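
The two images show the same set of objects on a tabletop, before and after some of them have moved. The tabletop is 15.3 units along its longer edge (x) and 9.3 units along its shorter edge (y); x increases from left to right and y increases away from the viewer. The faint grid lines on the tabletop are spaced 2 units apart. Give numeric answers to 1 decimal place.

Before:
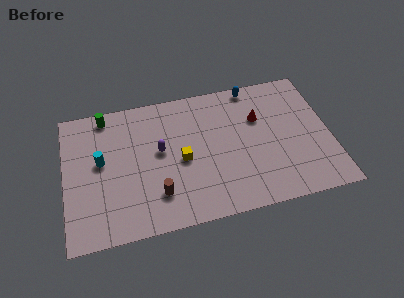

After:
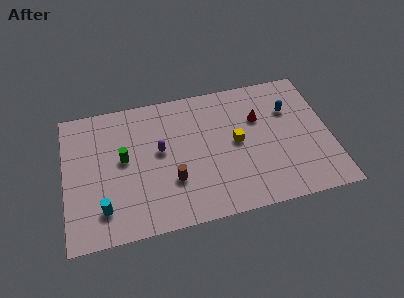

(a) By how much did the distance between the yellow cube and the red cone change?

-3.0

Before: roughly 5.0 units apart; after: 2.0. That's 3.0 units closer together.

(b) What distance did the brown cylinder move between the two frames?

1.1

The brown cylinder moved from about (5.2, 2.3) to (6.1, 3.0), a distance of √(0.9² + 0.7²) ≈ 1.1.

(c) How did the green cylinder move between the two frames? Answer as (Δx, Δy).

(0.9, -3.2)

The green cylinder started near (2.5, 8.3) and ended near (3.4, 5.1).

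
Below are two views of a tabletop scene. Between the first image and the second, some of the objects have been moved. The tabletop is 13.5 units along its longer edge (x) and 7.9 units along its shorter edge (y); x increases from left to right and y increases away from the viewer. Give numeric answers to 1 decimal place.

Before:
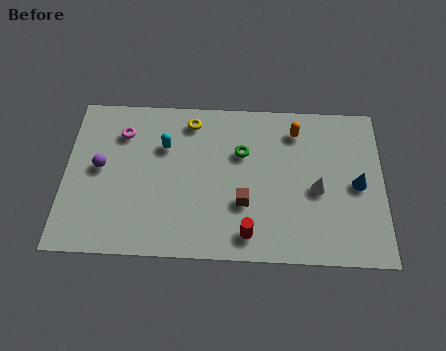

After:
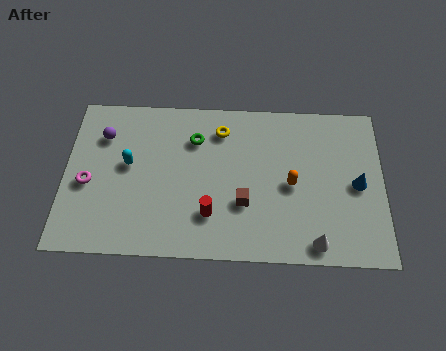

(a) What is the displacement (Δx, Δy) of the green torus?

(-2.0, 0.6)

The green torus was at about (7.5, 5.2) and moved to about (5.5, 5.8).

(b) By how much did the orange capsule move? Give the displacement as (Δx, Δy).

(-0.2, -2.7)

From the two frames, the orange capsule sits at roughly (9.8, 6.4) before and (9.6, 3.7) after.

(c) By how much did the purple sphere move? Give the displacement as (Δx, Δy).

(0.1, 1.6)

From the two frames, the purple sphere sits at roughly (1.5, 4.2) before and (1.6, 5.8) after.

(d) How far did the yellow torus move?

1.4

From (5.3, 6.7) to (6.6, 6.3), the yellow torus covered √(1.3² + 0.4²) ≈ 1.4 units.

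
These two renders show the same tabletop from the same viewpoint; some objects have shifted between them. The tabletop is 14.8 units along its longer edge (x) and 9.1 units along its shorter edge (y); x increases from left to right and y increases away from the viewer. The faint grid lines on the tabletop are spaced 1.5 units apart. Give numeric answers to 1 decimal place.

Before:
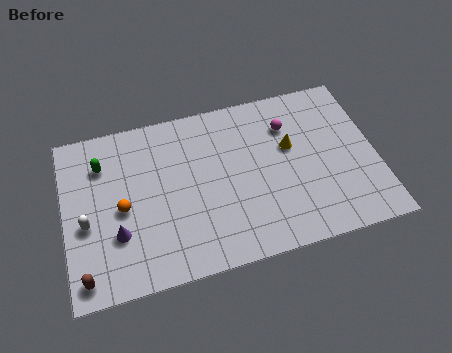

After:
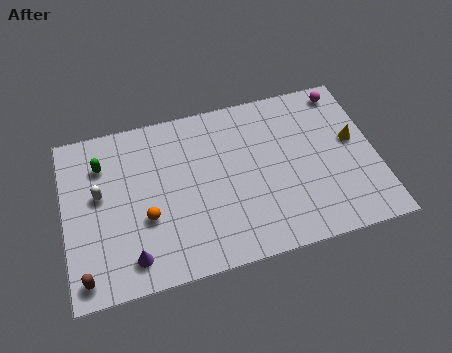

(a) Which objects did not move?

the brown capsule and the green capsule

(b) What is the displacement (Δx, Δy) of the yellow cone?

(3.0, -0.4)

The yellow cone started near (10.8, 5.5) and ended near (13.8, 5.1).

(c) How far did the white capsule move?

1.6

From (1.0, 3.8) to (1.7, 5.2), the white capsule covered √(0.7² + 1.4²) ≈ 1.6 units.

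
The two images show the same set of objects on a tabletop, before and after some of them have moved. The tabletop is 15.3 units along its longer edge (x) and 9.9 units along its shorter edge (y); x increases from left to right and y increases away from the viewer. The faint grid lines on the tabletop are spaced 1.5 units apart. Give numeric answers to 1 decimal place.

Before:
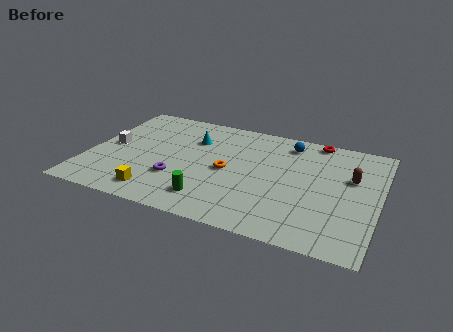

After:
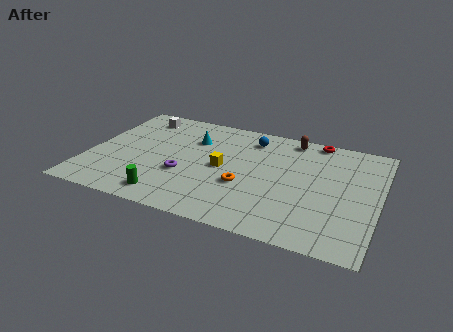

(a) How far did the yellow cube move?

4.6

The yellow cube was near (4.0, 1.5) before and (7.1, 4.9) after, so it travelled √(3.1² + 3.4²) ≈ 4.6 units.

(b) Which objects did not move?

the cyan cone and the red torus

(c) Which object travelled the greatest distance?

the yellow cube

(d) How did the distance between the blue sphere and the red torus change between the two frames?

+1.9

Before: roughly 1.6 units apart; after: 3.5. That's 1.9 units further apart.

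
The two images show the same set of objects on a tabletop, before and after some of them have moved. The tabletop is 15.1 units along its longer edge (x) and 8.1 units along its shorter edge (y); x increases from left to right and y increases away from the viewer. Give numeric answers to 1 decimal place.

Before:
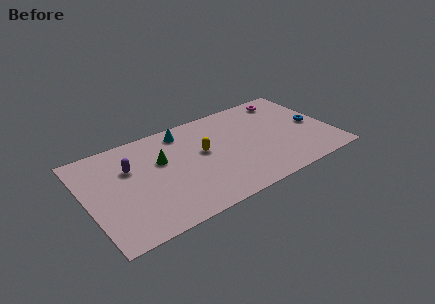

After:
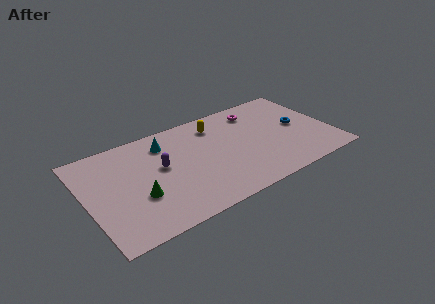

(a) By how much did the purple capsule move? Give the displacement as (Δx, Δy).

(1.8, -0.8)

The purple capsule was at about (2.8, 5.4) and moved to about (4.6, 4.6).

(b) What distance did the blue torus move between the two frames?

0.9

The blue torus moved from about (14.1, 3.9) to (13.2, 4.2), a distance of √(0.9² + 0.3²) ≈ 0.9.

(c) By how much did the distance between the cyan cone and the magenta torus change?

-0.8

The distance was about 6.6 in the first image and 5.8 in the second, so they moved 0.8 units closer together.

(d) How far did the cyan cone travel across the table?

1.3

The cyan cone moved from about (6.3, 6.9) to (5.1, 6.4), a distance of √(1.2² + 0.5²) ≈ 1.3.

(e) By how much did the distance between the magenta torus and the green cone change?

+0.3

The distance was about 8.4 in the first image and 8.7 in the second, so they moved 0.3 units further apart.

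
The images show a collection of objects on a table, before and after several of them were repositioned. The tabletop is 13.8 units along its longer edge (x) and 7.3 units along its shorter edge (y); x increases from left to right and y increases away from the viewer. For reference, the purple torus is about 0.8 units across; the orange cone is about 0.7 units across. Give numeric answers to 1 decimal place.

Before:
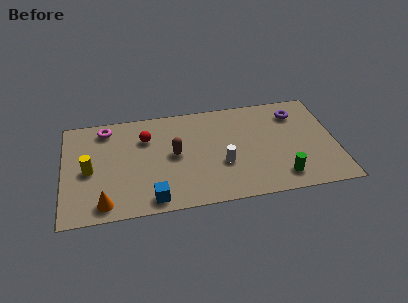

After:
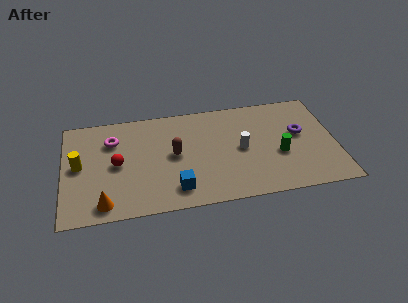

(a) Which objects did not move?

the brown capsule and the orange cone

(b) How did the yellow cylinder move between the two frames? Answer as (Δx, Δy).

(-0.5, 0.4)

From the two frames, the yellow cylinder sits at roughly (1.3, 3.4) before and (0.8, 3.8) after.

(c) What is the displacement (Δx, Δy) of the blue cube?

(1.2, 0.5)

From the two frames, the blue cube sits at roughly (4.4, 0.9) before and (5.6, 1.4) after.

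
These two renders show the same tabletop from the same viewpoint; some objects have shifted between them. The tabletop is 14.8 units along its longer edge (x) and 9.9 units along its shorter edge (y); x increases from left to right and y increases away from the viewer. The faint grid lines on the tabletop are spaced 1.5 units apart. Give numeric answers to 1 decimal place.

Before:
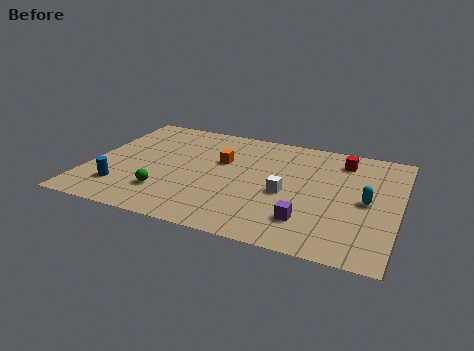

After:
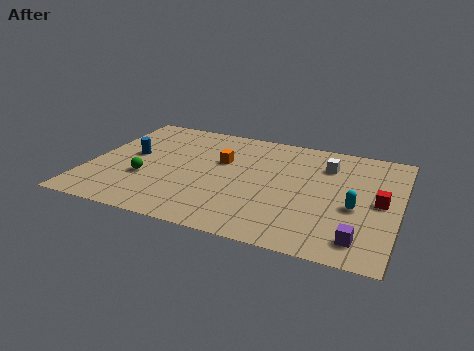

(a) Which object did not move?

the orange cube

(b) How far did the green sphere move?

1.5

The green sphere moved from about (3.9, 2.5) to (2.8, 3.5), a distance of √(1.1² + 1.0²) ≈ 1.5.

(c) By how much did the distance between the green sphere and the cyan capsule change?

+0.3

Before: roughly 9.7 units apart; after: 10.0. That's 0.3 units further apart.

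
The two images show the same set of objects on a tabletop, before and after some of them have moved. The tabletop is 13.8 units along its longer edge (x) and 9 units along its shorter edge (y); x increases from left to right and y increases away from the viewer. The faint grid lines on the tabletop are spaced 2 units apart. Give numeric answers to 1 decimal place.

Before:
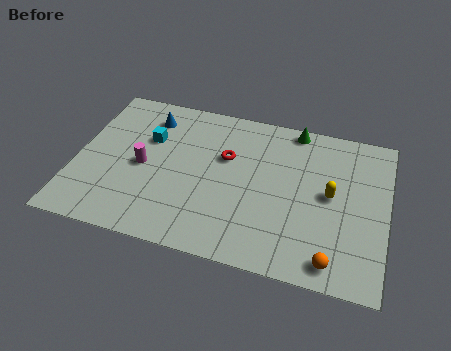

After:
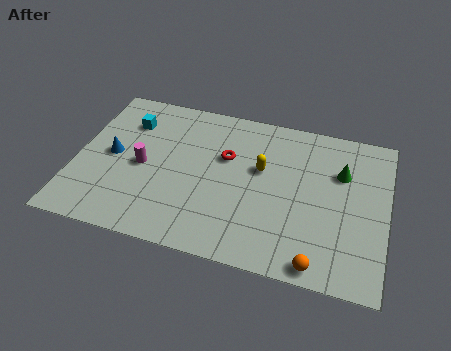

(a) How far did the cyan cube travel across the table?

1.3

The cyan cube was near (3.1, 5.9) before and (2.1, 6.7) after, so it travelled √(1.0² + 0.8²) ≈ 1.3 units.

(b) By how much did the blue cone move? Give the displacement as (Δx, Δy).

(-1.4, -2.7)

The blue cone started near (3.0, 7.2) and ended near (1.6, 4.5).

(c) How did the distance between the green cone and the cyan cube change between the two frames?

+2.8

Before: roughly 6.8 units apart; after: 9.6. That's 2.8 units further apart.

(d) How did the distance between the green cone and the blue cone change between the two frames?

+3.6

Before: roughly 6.6 units apart; after: 10.2. That's 3.6 units further apart.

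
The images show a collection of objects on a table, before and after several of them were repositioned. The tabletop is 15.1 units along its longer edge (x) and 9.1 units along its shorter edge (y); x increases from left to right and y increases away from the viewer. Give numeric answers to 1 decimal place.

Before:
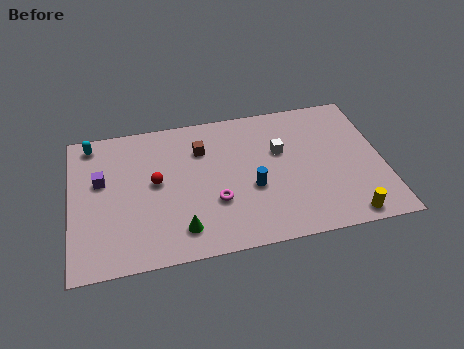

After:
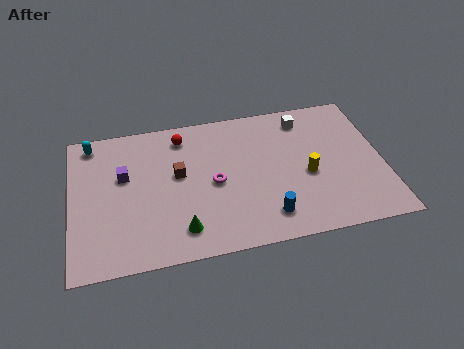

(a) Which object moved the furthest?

the yellow cylinder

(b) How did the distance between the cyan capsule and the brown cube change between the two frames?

-0.5

The distance was about 5.5 in the first image and 5.0 in the second, so they moved 0.5 units closer together.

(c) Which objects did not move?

the green cone and the cyan capsule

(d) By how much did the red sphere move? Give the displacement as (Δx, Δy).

(1.4, 2.7)

From the two frames, the red sphere sits at roughly (4.1, 4.9) before and (5.5, 7.6) after.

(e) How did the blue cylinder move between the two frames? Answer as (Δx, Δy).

(0.6, -1.9)

From the two frames, the blue cylinder sits at roughly (8.7, 3.6) before and (9.3, 1.7) after.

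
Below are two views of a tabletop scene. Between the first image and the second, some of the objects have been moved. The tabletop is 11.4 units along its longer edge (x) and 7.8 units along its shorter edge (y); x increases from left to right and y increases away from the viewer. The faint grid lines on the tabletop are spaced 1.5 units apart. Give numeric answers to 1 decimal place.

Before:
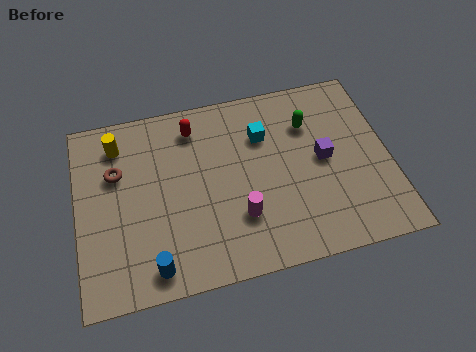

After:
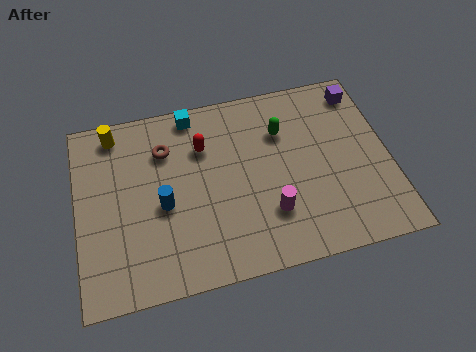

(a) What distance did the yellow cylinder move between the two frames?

0.5

The yellow cylinder was near (1.6, 6.3) before and (1.5, 6.8) after, so it travelled √(0.1² + 0.5²) ≈ 0.5 units.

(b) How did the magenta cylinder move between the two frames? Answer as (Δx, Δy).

(1.1, -0.1)

From the two frames, the magenta cylinder sits at roughly (5.8, 2.3) before and (6.9, 2.2) after.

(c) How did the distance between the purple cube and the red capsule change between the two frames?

+0.8

The distance was about 5.2 in the first image and 6.0 in the second, so they moved 0.8 units further apart.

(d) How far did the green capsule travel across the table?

1.0

From (8.6, 5.6) to (7.6, 5.5), the green capsule covered √(1.0² + 0.1²) ≈ 1.0 units.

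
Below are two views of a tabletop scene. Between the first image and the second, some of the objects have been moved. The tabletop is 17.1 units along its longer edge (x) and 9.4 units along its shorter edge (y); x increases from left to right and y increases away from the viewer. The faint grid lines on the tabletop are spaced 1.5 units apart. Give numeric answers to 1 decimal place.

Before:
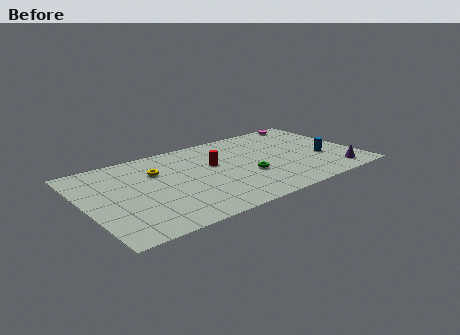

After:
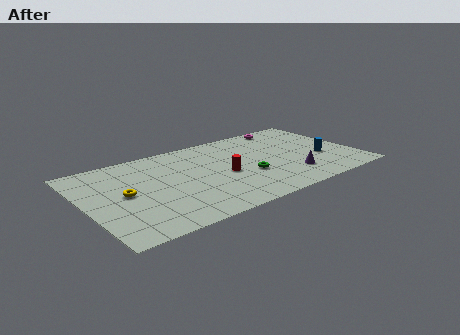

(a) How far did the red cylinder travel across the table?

1.6

The red cylinder was near (8.2, 5.7) before and (8.6, 4.2) after, so it travelled √(0.4² + 1.5²) ≈ 1.6 units.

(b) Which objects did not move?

the green torus and the blue cylinder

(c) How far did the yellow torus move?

2.9

From (4.7, 6.5) to (2.4, 4.8), the yellow torus covered √(2.3² + 1.7²) ≈ 2.9 units.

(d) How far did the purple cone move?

2.8

The purple cone was near (15.3, 1.4) before and (12.6, 2.3) after, so it travelled √(2.7² + 0.9²) ≈ 2.8 units.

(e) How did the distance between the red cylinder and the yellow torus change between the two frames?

+2.6

The distance was about 3.6 in the first image and 6.2 in the second, so they moved 2.6 units further apart.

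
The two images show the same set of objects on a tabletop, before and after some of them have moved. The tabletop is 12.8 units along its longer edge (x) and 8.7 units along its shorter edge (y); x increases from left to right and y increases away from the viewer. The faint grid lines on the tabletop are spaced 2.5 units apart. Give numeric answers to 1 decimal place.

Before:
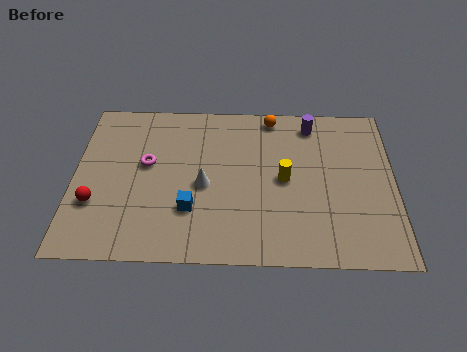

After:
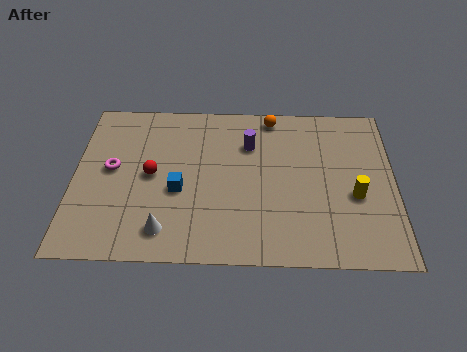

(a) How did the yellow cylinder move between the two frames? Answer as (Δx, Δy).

(2.8, -0.8)

The yellow cylinder was at about (8.4, 4.3) and moved to about (11.2, 3.5).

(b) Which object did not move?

the orange sphere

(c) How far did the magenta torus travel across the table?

1.4

From (2.9, 5.0) to (1.5, 4.7), the magenta torus covered √(1.4² + 0.3²) ≈ 1.4 units.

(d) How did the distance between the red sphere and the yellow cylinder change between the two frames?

+0.5

Before: roughly 7.6 units apart; after: 8.1. That's 0.5 units further apart.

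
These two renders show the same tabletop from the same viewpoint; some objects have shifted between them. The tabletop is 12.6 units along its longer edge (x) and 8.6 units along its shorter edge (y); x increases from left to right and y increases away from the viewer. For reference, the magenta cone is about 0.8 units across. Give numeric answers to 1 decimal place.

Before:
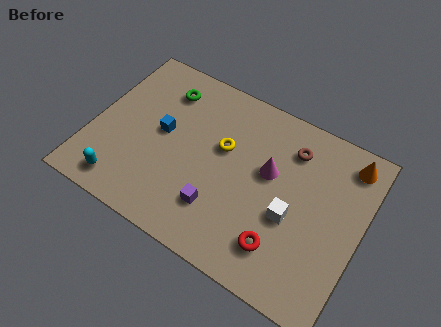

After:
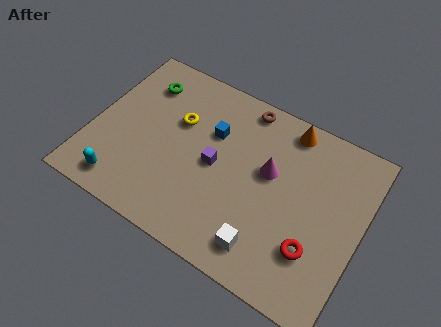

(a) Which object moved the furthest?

the orange cone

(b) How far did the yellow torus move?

2.2

The yellow torus was near (6.0, 5.2) before and (3.8, 5.5) after, so it travelled √(2.2² + 0.3²) ≈ 2.2 units.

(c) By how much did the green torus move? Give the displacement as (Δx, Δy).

(-1.0, -0.1)

The green torus started near (2.9, 6.8) and ended near (1.9, 6.7).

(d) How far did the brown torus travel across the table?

2.6

From (9.0, 6.7) to (6.6, 7.7), the brown torus covered √(2.4² + 1.0²) ≈ 2.6 units.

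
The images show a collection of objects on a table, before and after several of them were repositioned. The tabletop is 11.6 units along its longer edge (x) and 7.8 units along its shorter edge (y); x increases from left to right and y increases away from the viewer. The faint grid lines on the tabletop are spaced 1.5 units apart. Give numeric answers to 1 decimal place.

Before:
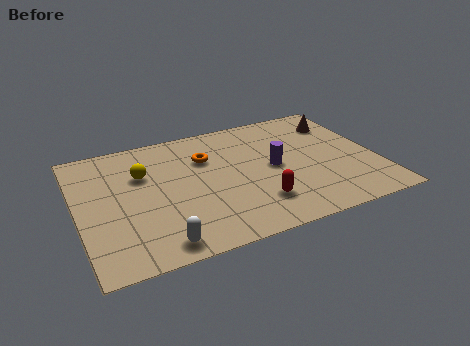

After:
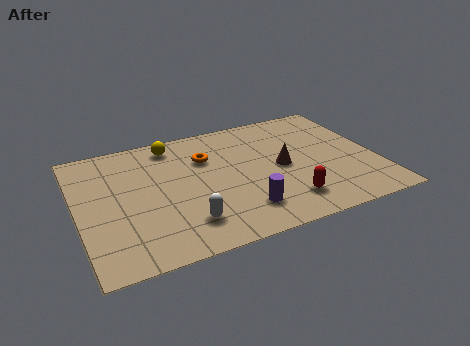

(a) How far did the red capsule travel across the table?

1.1

The red capsule moved from about (6.7, 1.9) to (7.8, 1.6), a distance of √(1.1² + 0.3²) ≈ 1.1.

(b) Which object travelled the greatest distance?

the brown cone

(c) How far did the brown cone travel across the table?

3.4

The brown cone moved from about (10.5, 6.0) to (7.9, 3.8), a distance of √(2.6² + 2.2²) ≈ 3.4.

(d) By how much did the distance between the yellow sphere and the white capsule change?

+0.7

They were about 4.3 units apart before and 5.0 after — 0.7 units further apart.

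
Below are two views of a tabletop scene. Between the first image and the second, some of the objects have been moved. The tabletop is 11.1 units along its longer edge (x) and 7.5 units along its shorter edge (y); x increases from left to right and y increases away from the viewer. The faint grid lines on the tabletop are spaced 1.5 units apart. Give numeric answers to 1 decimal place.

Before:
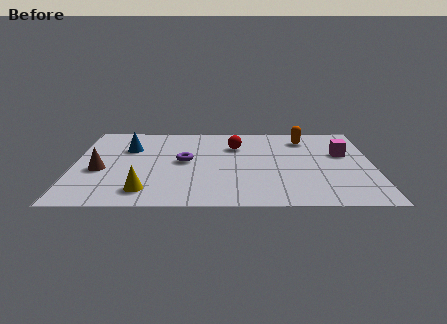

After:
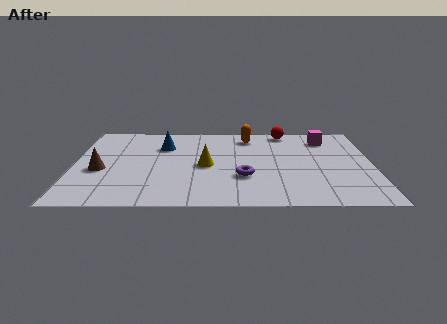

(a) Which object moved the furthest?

the yellow cone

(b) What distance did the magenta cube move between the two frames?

1.5

From (10.0, 4.6) to (9.4, 6.0), the magenta cube covered √(0.6² + 1.4²) ≈ 1.5 units.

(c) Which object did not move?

the brown cone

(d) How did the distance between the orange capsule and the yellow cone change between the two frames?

-4.4

The distance was about 7.5 in the first image and 3.1 in the second, so they moved 4.4 units closer together.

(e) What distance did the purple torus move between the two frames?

2.6

The purple torus moved from about (4.1, 3.9) to (6.3, 2.5), a distance of √(2.2² + 1.4²) ≈ 2.6.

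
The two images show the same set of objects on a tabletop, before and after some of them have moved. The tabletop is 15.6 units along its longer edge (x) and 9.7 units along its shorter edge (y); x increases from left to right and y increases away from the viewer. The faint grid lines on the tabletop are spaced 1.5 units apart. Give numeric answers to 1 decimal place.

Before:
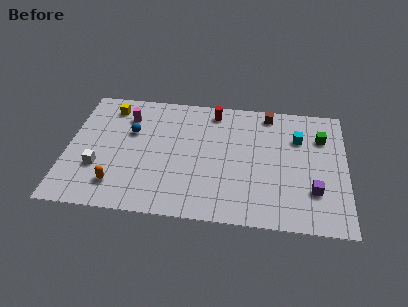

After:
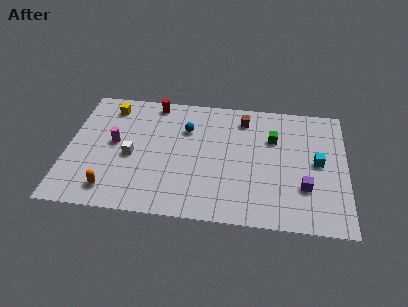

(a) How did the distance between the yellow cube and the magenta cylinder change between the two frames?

+1.7

Before: roughly 1.2 units apart; after: 2.9. That's 1.7 units further apart.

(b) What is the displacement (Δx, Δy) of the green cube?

(-2.7, -0.4)

The green cube was at about (14.2, 7.0) and moved to about (11.5, 6.6).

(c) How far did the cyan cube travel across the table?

2.1

The cyan cube moved from about (12.9, 6.8) to (14.0, 5.0), a distance of √(1.1² + 1.8²) ≈ 2.1.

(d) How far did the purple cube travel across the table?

0.5

The purple cube was near (13.8, 2.8) before and (13.3, 3.0) after, so it travelled √(0.5² + 0.2²) ≈ 0.5 units.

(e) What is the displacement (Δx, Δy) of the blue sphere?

(3.1, 0.6)

The blue sphere started near (3.5, 6.2) and ended near (6.6, 6.8).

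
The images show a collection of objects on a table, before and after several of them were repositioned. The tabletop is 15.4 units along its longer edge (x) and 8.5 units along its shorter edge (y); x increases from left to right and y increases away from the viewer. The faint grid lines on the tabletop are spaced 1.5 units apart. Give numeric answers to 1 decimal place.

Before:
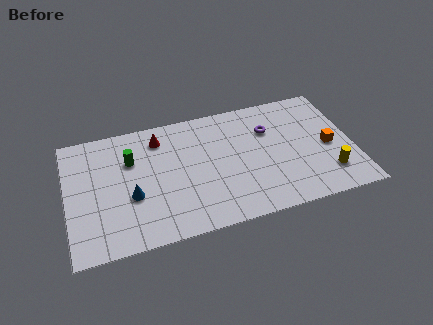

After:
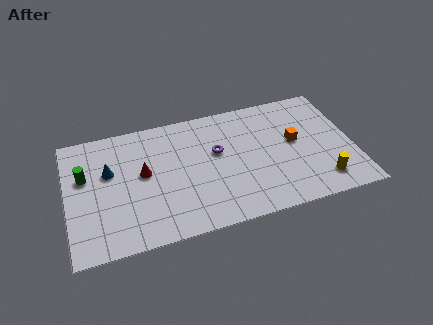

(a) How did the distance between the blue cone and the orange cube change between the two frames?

-0.7

They were about 10.7 units apart before and 10.0 after — 0.7 units closer together.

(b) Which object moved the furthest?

the purple torus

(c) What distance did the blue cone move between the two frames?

2.3

From (3.4, 3.3) to (2.3, 5.3), the blue cone covered √(1.1² + 2.0²) ≈ 2.3 units.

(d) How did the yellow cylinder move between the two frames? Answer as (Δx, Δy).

(-0.4, -0.4)

The yellow cylinder was at about (13.9, 2.0) and moved to about (13.5, 1.6).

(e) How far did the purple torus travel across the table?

3.0

The purple torus was near (11.0, 5.9) before and (8.1, 5.1) after, so it travelled √(2.9² + 0.8²) ≈ 3.0 units.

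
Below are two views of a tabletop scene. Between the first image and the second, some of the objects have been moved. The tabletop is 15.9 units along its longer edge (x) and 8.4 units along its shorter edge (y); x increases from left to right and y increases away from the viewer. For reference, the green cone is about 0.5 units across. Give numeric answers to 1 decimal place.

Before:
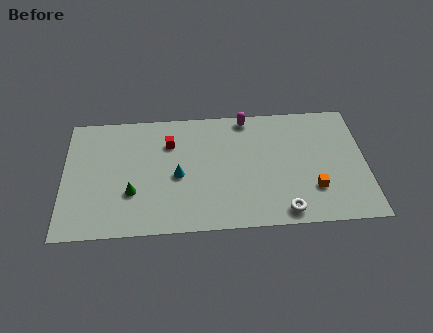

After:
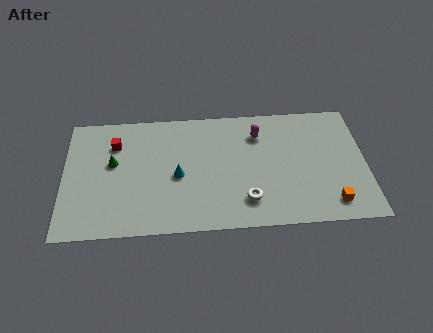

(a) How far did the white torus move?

2.1

The white torus was near (11.5, 1.0) before and (9.6, 1.9) after, so it travelled √(1.9² + 0.9²) ≈ 2.1 units.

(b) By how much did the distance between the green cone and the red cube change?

-2.6

They were about 3.9 units apart before and 1.3 after — 2.6 units closer together.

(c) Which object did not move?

the cyan cone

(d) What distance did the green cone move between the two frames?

2.3

The green cone moved from about (3.6, 2.8) to (2.6, 4.9), a distance of √(1.0² + 2.1²) ≈ 2.3.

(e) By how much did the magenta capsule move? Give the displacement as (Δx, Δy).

(0.6, -1.2)

The magenta capsule started near (9.7, 7.6) and ended near (10.3, 6.4).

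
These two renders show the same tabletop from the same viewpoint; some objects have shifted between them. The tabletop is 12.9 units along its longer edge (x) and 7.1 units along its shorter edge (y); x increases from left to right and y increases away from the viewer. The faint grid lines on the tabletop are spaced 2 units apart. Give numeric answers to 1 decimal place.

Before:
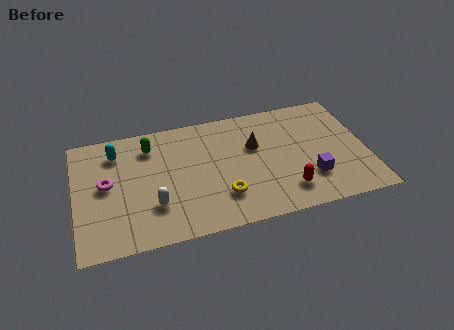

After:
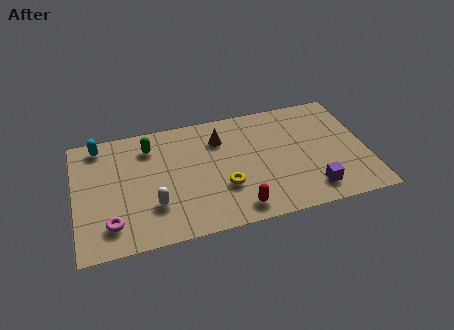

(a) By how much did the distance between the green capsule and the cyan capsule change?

+0.8

The distance was about 1.5 in the first image and 2.3 in the second, so they moved 0.8 units further apart.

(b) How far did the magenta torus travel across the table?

2.3

The magenta torus moved from about (1.4, 3.8) to (1.5, 1.5), a distance of √(0.1² + 2.3²) ≈ 2.3.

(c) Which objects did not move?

the green capsule and the white capsule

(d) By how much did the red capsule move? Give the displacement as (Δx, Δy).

(-2.2, -0.5)

The red capsule was at about (9.2, 1.5) and moved to about (7.0, 1.0).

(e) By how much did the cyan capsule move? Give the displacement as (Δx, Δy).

(-0.7, 0.6)

The cyan capsule was at about (1.9, 5.6) and moved to about (1.2, 6.2).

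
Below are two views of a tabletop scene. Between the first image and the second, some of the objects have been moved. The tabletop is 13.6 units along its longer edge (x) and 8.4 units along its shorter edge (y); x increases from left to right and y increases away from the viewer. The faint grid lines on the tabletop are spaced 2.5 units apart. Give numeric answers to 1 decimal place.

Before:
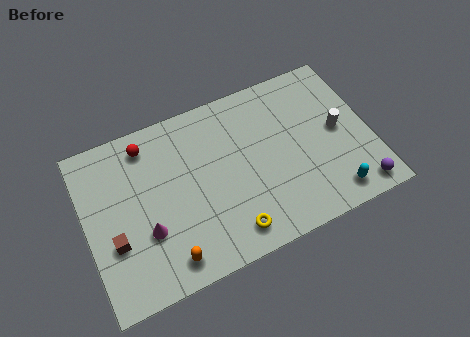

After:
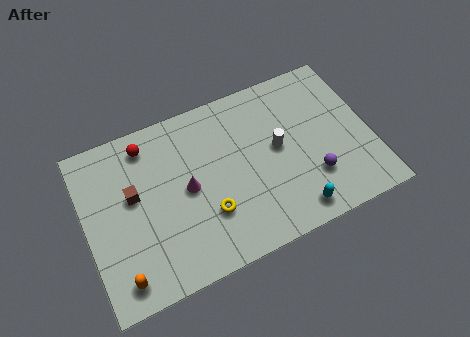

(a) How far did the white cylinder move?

2.9

The white cylinder was near (12.1, 4.3) before and (9.2, 4.5) after, so it travelled √(2.9² + 0.2²) ≈ 2.9 units.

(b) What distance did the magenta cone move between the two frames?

2.5

The magenta cone moved from about (2.7, 2.9) to (4.8, 4.2), a distance of √(2.1² + 1.3²) ≈ 2.5.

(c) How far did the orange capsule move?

2.2

The orange capsule was near (3.5, 1.2) before and (1.3, 1.2) after, so it travelled √(2.2² + 0.0²) ≈ 2.2 units.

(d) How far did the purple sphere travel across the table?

2.4

From (12.6, 1.0) to (10.6, 2.4), the purple sphere covered √(2.0² + 1.4²) ≈ 2.4 units.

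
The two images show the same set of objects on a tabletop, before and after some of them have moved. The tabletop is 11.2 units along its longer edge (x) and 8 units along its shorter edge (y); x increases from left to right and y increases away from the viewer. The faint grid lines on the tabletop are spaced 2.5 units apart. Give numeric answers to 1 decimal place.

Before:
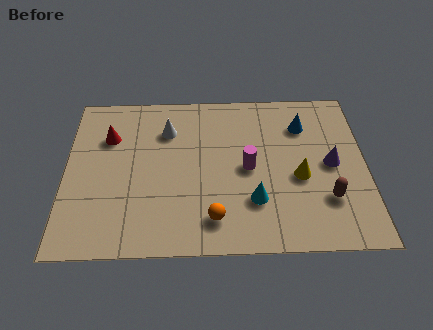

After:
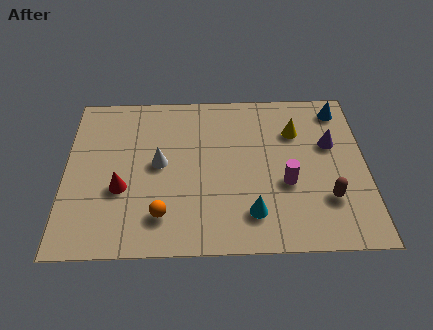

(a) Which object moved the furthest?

the red cone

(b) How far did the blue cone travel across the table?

1.6

From (8.9, 6.0) to (10.3, 6.8), the blue cone covered √(1.4² + 0.8²) ≈ 1.6 units.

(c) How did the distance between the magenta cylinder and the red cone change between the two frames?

+0.6

They were about 5.5 units apart before and 6.1 after — 0.6 units further apart.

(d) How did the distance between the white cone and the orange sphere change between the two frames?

-2.2

The distance was about 4.7 in the first image and 2.5 in the second, so they moved 2.2 units closer together.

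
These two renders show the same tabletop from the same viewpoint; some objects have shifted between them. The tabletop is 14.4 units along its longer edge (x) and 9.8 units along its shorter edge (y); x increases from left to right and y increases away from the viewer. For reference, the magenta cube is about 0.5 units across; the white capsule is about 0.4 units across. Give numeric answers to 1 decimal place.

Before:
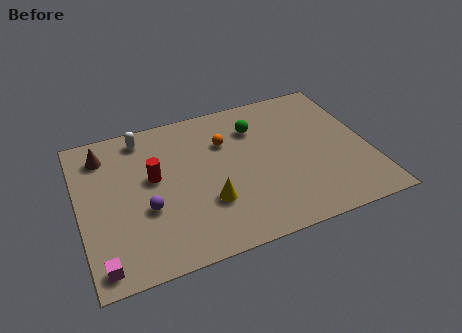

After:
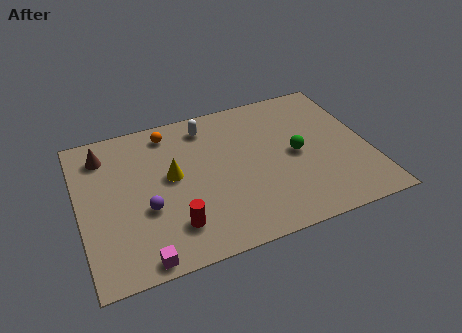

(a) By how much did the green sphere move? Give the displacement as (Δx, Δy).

(1.8, -2.5)

The green sphere was at about (9.0, 7.3) and moved to about (10.8, 4.8).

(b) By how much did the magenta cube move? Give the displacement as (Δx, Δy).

(1.9, -0.3)

The magenta cube started near (0.8, 1.1) and ended near (2.7, 0.8).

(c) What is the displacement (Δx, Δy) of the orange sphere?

(-2.7, 1.6)

The orange sphere was at about (7.4, 6.8) and moved to about (4.7, 8.4).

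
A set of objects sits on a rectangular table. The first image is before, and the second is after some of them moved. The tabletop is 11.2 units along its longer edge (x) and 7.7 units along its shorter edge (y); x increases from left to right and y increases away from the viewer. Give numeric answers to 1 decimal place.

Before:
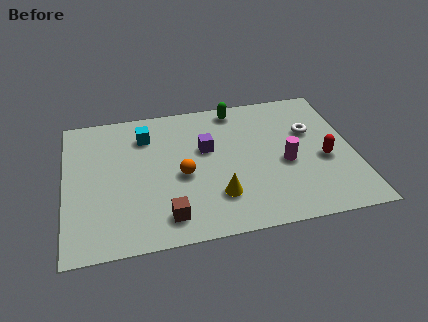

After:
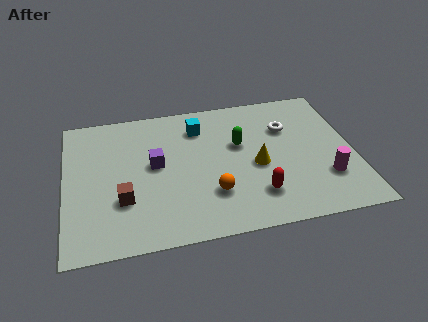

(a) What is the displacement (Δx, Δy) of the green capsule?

(0.0, -2.1)

The green capsule was at about (6.8, 6.8) and moved to about (6.8, 4.7).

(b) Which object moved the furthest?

the red capsule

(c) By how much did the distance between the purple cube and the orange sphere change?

+1.3

They were about 1.6 units apart before and 2.9 after — 1.3 units further apart.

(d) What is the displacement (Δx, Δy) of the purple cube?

(-2.0, -0.5)

The purple cube was at about (5.5, 4.7) and moved to about (3.5, 4.2).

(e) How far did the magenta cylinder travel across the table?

1.9

The magenta cylinder moved from about (8.5, 3.3) to (10.0, 2.2), a distance of √(1.5² + 1.1²) ≈ 1.9.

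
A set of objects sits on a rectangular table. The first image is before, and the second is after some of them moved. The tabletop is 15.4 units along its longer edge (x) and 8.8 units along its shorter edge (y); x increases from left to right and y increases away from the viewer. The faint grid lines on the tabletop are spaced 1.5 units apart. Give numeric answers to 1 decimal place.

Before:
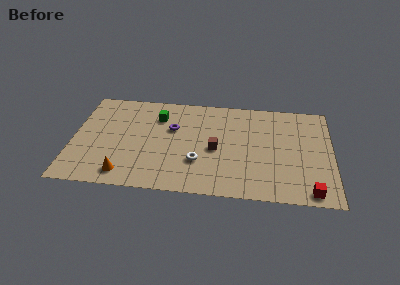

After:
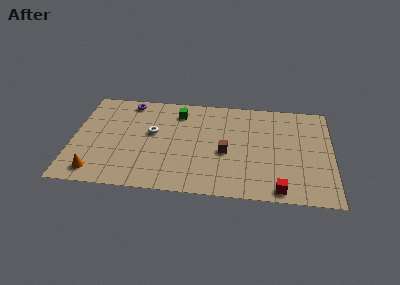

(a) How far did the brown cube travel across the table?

0.6

From (8.5, 4.0) to (9.1, 3.8), the brown cube covered √(0.6² + 0.2²) ≈ 0.6 units.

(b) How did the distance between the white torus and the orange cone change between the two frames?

+0.4

They were about 4.6 units apart before and 5.0 after — 0.4 units further apart.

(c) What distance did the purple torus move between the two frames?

3.5

The purple torus moved from about (5.9, 5.6) to (3.2, 7.8), a distance of √(2.7² + 2.2²) ≈ 3.5.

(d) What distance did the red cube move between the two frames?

1.8

From (14.1, 0.9) to (12.3, 0.9), the red cube covered √(1.8² + 0.0²) ≈ 1.8 units.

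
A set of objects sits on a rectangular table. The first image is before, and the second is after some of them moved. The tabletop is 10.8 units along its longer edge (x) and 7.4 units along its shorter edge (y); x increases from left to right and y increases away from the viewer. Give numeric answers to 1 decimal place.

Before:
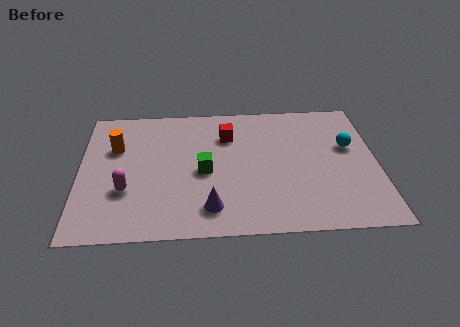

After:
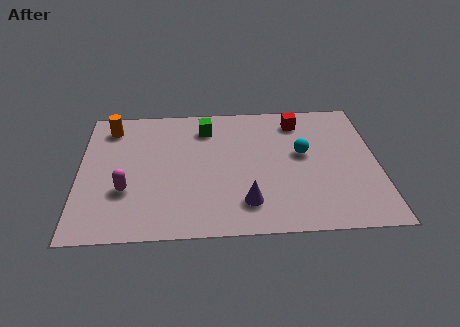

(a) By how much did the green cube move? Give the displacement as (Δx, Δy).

(0.1, 2.5)

The green cube was at about (4.5, 3.4) and moved to about (4.6, 5.9).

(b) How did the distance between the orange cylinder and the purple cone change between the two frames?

+1.8

They were about 4.9 units apart before and 6.7 after — 1.8 units further apart.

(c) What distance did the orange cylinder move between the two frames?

1.2

The orange cylinder was near (1.3, 4.9) before and (1.1, 6.1) after, so it travelled √(0.2² + 1.2²) ≈ 1.2 units.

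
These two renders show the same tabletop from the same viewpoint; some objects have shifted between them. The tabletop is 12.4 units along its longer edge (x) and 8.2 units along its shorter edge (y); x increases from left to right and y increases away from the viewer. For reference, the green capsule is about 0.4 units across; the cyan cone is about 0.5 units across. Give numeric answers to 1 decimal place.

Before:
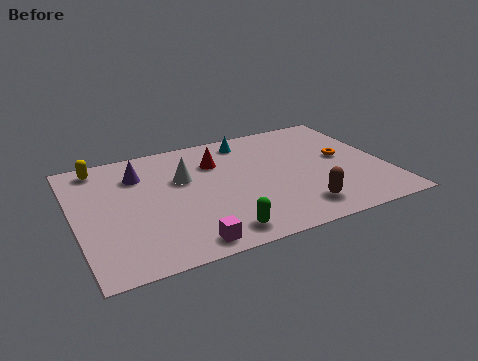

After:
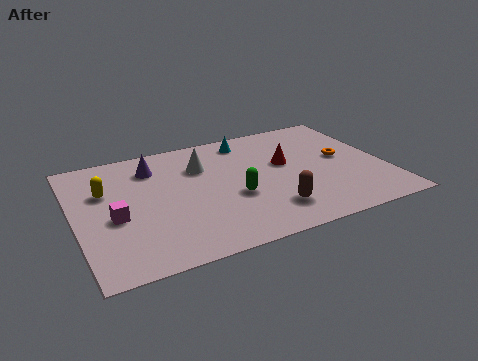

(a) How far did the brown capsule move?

1.1

The brown capsule moved from about (8.6, 1.5) to (7.5, 1.8), a distance of √(1.1² + 0.3²) ≈ 1.1.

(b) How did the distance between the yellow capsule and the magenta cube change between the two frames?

-5.0

They were about 6.9 units apart before and 1.9 after — 5.0 units closer together.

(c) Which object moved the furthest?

the magenta cube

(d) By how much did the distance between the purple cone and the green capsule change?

-1.3

They were about 5.6 units apart before and 4.3 after — 1.3 units closer together.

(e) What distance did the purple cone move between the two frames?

0.7

The purple cone was near (2.7, 6.1) before and (3.3, 6.4) after, so it travelled √(0.6² + 0.3²) ≈ 0.7 units.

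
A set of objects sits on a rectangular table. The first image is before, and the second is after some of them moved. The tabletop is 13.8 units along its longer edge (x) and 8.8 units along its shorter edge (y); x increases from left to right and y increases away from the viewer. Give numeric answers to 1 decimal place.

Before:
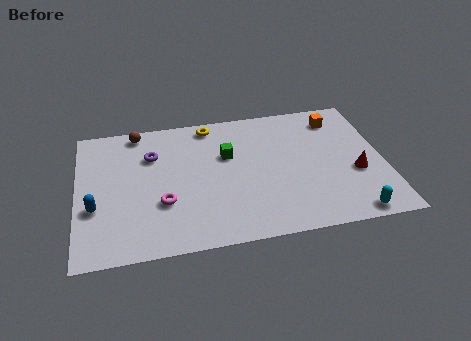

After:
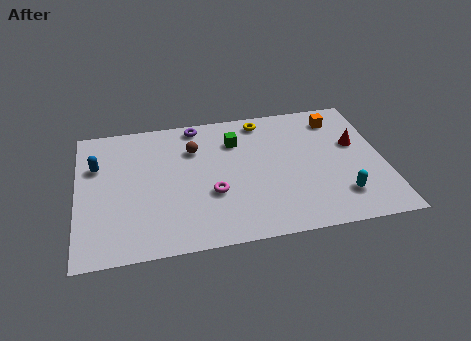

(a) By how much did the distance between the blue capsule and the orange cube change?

-0.7

Before: roughly 11.8 units apart; after: 11.1. That's 0.7 units closer together.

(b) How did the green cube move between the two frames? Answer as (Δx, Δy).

(0.4, 0.9)

From the two frames, the green cube sits at roughly (6.8, 5.6) before and (7.2, 6.5) after.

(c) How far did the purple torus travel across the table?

2.7

The purple torus was near (3.4, 6.2) before and (5.5, 7.9) after, so it travelled √(2.1² + 1.7²) ≈ 2.7 units.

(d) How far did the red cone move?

1.9

The red cone was near (12.5, 3.4) before and (12.6, 5.3) after, so it travelled √(0.1² + 1.9²) ≈ 1.9 units.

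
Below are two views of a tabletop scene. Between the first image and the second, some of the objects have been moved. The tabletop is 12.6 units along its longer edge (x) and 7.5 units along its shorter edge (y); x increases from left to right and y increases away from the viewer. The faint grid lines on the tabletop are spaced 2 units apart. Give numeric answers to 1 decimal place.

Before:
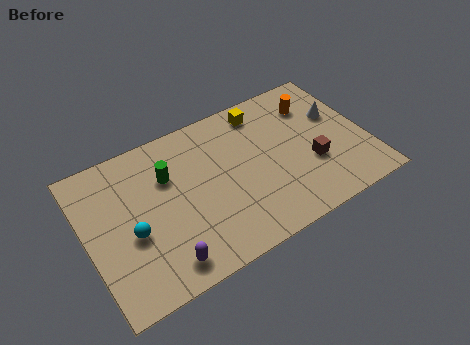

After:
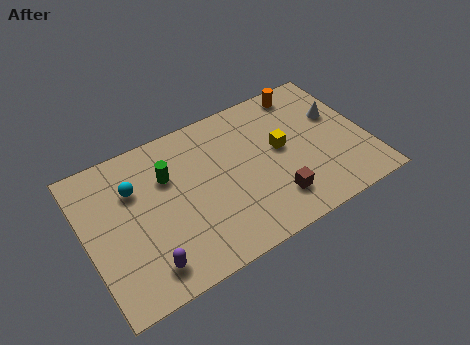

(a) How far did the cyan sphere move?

2.1

The cyan sphere moved from about (1.9, 3.1) to (2.3, 5.2), a distance of √(0.4² + 2.1²) ≈ 2.1.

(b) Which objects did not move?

the green cylinder and the white cone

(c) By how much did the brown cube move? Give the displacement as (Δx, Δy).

(-1.9, -1.0)

From the two frames, the brown cube sits at roughly (10.0, 2.7) before and (8.1, 1.7) after.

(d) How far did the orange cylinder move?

0.9

The orange cylinder moved from about (10.6, 5.7) to (10.3, 6.6), a distance of √(0.3² + 0.9²) ≈ 0.9.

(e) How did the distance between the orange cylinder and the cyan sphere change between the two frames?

-1.0

The distance was about 9.1 in the first image and 8.1 in the second, so they moved 1.0 units closer together.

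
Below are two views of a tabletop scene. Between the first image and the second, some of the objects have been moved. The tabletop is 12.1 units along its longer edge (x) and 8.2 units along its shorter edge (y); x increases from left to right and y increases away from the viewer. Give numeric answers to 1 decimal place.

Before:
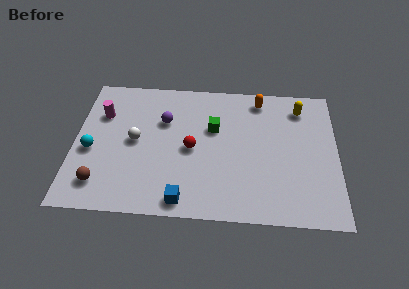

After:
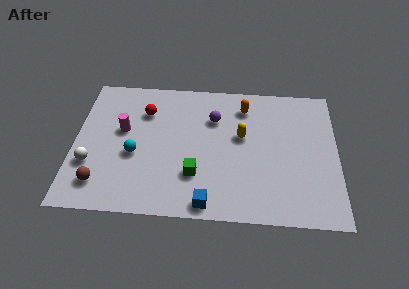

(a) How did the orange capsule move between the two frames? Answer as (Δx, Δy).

(-0.7, -0.5)

The orange capsule started near (8.5, 7.1) and ended near (7.8, 6.6).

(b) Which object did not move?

the brown sphere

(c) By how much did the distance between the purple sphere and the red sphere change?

+1.1

Before: roughly 2.1 units apart; after: 3.2. That's 1.1 units further apart.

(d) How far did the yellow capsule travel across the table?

3.3

From (10.4, 6.7) to (7.7, 4.8), the yellow capsule covered √(2.7² + 1.9²) ≈ 3.3 units.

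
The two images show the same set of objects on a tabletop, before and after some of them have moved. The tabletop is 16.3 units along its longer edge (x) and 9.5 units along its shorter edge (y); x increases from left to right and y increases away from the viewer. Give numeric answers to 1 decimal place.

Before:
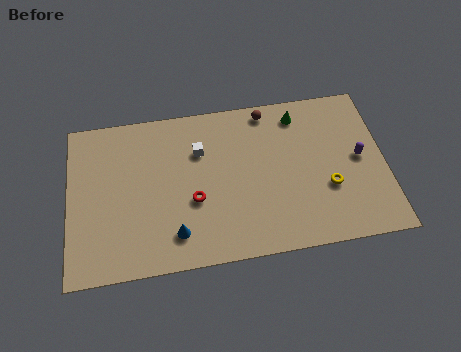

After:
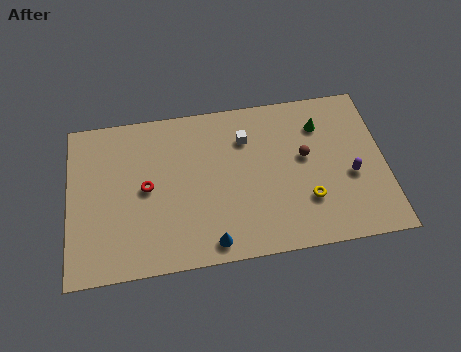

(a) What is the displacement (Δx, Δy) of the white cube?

(2.4, 0.4)

From the two frames, the white cube sits at roughly (6.8, 6.6) before and (9.2, 7.0) after.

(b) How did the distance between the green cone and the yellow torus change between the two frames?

-0.3

Before: roughly 4.8 units apart; after: 4.5. That's 0.3 units closer together.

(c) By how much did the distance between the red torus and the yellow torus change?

+1.5

They were about 6.9 units apart before and 8.4 after — 1.5 units further apart.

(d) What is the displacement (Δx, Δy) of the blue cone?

(1.8, -0.8)

The blue cone started near (5.4, 1.9) and ended near (7.2, 1.1).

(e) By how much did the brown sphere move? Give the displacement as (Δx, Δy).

(1.8, -3.1)

From the two frames, the brown sphere sits at roughly (10.4, 8.5) before and (12.2, 5.4) after.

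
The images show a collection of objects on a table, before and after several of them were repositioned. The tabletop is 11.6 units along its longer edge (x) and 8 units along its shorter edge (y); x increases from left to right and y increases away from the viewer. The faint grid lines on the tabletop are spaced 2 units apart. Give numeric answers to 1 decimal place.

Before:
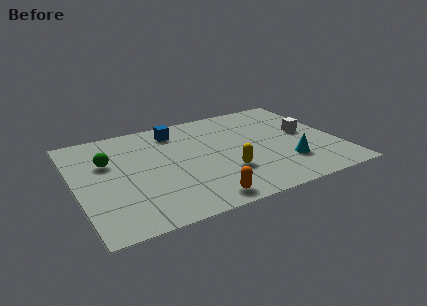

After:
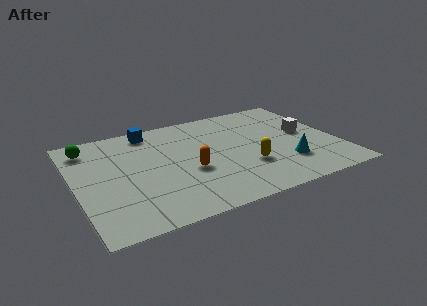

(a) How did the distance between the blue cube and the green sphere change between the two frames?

-0.7

Before: roughly 3.5 units apart; after: 2.8. That's 0.7 units closer together.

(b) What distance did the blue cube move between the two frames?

1.2

The blue cube moved from about (4.7, 6.6) to (3.6, 7.0), a distance of √(1.1² + 0.4²) ≈ 1.2.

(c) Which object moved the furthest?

the orange capsule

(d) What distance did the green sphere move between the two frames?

1.6

The green sphere moved from about (1.5, 5.2) to (0.8, 6.6), a distance of √(0.7² + 1.4²) ≈ 1.6.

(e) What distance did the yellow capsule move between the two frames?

1.0

The yellow capsule moved from about (6.4, 2.5) to (7.4, 2.6), a distance of √(1.0² + 0.1²) ≈ 1.0.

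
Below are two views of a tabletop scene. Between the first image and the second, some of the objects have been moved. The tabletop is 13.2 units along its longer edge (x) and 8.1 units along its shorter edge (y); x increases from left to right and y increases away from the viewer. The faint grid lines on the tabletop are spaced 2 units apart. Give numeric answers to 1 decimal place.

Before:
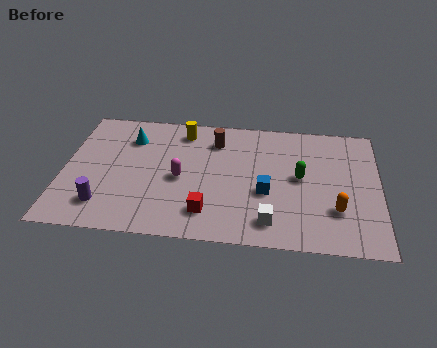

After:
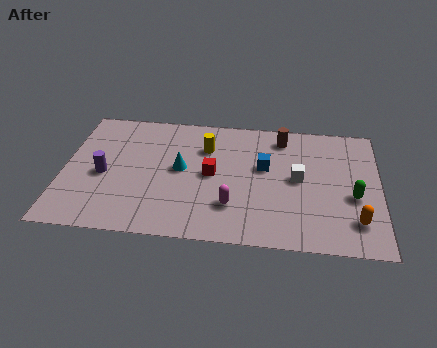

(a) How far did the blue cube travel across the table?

1.6

From (8.5, 3.2) to (8.4, 4.8), the blue cube covered √(0.1² + 1.6²) ≈ 1.6 units.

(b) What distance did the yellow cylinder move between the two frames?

1.4

The yellow cylinder was near (4.9, 6.8) before and (5.9, 5.8) after, so it travelled √(1.0² + 1.0²) ≈ 1.4 units.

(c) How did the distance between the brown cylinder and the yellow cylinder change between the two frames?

+1.9

The distance was about 1.5 in the first image and 3.4 in the second, so they moved 1.9 units further apart.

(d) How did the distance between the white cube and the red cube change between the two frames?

+1.0

The distance was about 2.6 in the first image and 3.6 in the second, so they moved 1.0 units further apart.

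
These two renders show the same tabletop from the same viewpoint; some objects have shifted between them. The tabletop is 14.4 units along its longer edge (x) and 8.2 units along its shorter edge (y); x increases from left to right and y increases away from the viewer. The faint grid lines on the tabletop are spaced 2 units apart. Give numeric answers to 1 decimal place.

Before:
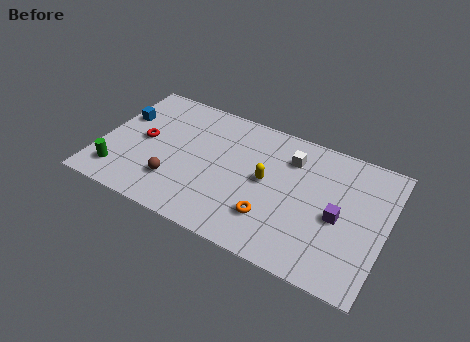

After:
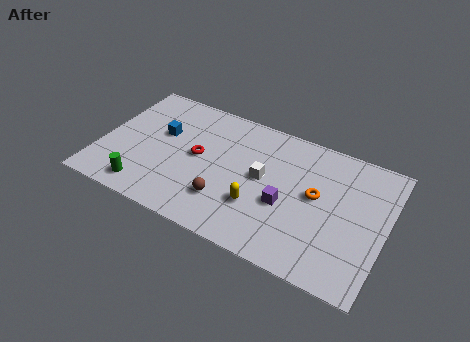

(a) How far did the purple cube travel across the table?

2.6

The purple cube moved from about (12.1, 3.7) to (9.5, 3.3), a distance of √(2.6² + 0.4²) ≈ 2.6.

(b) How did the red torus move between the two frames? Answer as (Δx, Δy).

(2.8, 0.1)

From the two frames, the red torus sits at roughly (2.1, 4.2) before and (4.9, 4.3) after.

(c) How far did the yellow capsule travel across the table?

1.7

The yellow capsule moved from about (8.4, 4.3) to (8.2, 2.6), a distance of √(0.2² + 1.7²) ≈ 1.7.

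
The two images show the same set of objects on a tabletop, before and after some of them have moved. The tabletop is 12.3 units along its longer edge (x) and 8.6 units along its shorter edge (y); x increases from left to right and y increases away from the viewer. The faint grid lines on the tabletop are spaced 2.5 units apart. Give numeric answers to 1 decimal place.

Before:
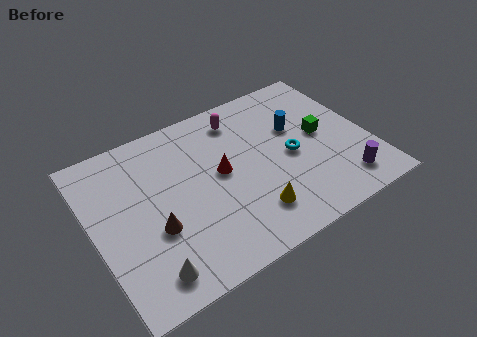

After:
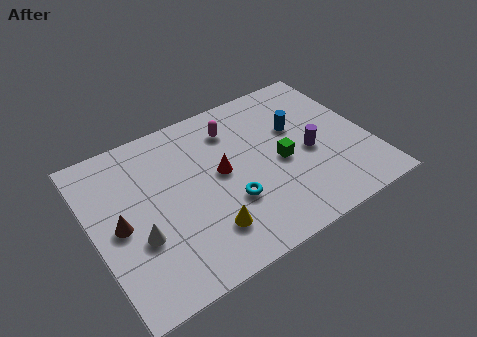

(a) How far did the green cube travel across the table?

2.1

From (10.3, 4.5) to (8.3, 3.9), the green cube covered √(2.0² + 0.6²) ≈ 2.1 units.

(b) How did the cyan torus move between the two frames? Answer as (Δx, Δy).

(-3.0, -1.1)

From the two frames, the cyan torus sits at roughly (8.8, 4.0) before and (5.8, 2.9) after.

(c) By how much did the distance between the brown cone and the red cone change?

+1.1

Before: roughly 3.5 units apart; after: 4.6. That's 1.1 units further apart.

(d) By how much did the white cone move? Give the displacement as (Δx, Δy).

(-0.1, 1.8)

The white cone was at about (1.9, 1.3) and moved to about (1.8, 3.1).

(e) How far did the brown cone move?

1.7

The brown cone was near (2.5, 3.2) before and (1.1, 4.1) after, so it travelled √(1.4² + 0.9²) ≈ 1.7 units.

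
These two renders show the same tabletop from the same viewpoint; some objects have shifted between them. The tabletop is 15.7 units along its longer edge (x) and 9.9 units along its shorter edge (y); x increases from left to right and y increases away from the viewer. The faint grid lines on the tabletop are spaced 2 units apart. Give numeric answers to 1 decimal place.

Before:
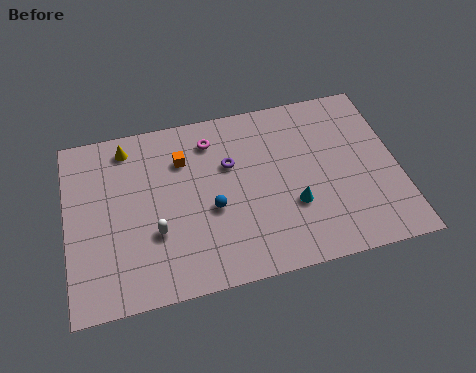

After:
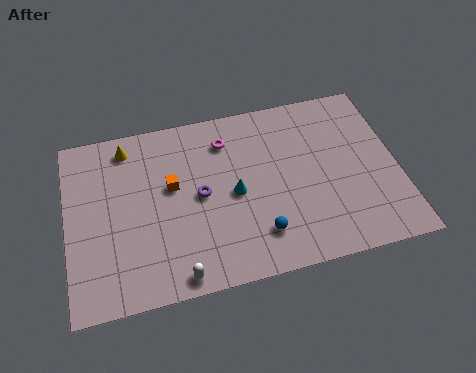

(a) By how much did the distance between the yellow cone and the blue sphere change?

+2.8

The distance was about 5.8 in the first image and 8.6 in the second, so they moved 2.8 units further apart.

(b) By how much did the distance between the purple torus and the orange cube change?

-0.8

The distance was about 2.3 in the first image and 1.5 in the second, so they moved 0.8 units closer together.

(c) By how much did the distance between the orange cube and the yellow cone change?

+0.5

The distance was about 2.9 in the first image and 3.4 in the second, so they moved 0.5 units further apart.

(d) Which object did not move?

the yellow cone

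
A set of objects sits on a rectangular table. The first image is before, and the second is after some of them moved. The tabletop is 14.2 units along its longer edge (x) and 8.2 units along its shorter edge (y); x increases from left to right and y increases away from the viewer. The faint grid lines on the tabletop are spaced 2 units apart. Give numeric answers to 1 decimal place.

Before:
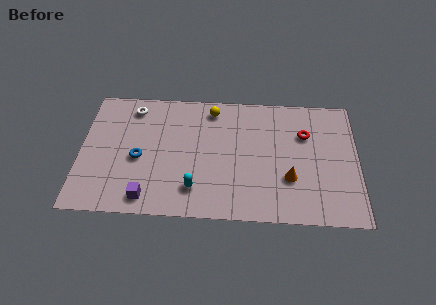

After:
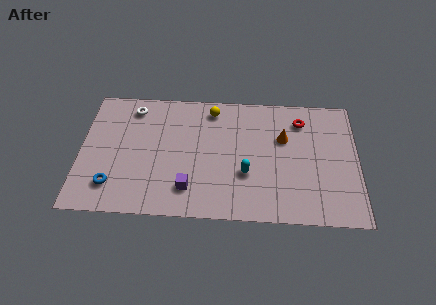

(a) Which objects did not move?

the white torus and the yellow sphere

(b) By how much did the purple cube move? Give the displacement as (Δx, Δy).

(2.1, 0.7)

From the two frames, the purple cube sits at roughly (3.5, 1.1) before and (5.6, 1.8) after.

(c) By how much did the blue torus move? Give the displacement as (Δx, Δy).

(-1.3, -1.8)

From the two frames, the blue torus sits at roughly (3.0, 3.6) before and (1.7, 1.8) after.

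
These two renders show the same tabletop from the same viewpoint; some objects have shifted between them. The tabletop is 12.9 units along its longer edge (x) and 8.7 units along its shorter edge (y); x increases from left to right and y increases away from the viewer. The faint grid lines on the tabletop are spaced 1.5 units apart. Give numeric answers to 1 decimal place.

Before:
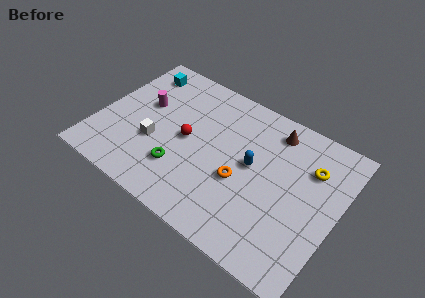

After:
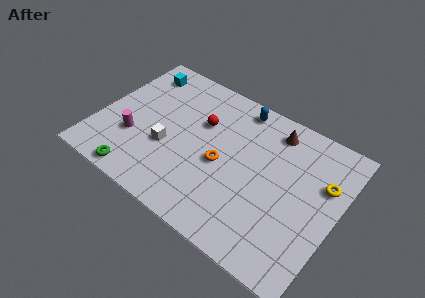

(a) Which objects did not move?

the cyan cube and the brown cone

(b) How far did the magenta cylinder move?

2.3

The magenta cylinder was near (2.2, 5.2) before and (2.1, 2.9) after, so it travelled √(0.1² + 2.3²) ≈ 2.3 units.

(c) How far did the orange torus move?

1.2

The orange torus was near (7.9, 3.5) before and (6.8, 3.9) after, so it travelled √(1.1² + 0.4²) ≈ 1.2 units.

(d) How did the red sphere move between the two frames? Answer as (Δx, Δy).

(0.5, 1.4)

From the two frames, the red sphere sits at roughly (4.8, 4.3) before and (5.3, 5.7) after.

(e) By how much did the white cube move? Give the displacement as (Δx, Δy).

(0.7, 0.1)

The white cube started near (3.2, 3.2) and ended near (3.9, 3.3).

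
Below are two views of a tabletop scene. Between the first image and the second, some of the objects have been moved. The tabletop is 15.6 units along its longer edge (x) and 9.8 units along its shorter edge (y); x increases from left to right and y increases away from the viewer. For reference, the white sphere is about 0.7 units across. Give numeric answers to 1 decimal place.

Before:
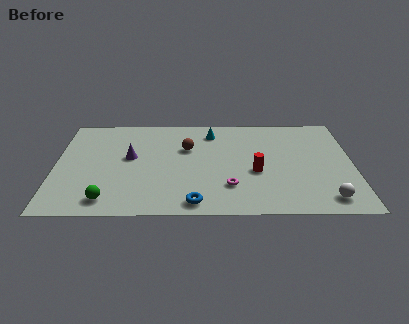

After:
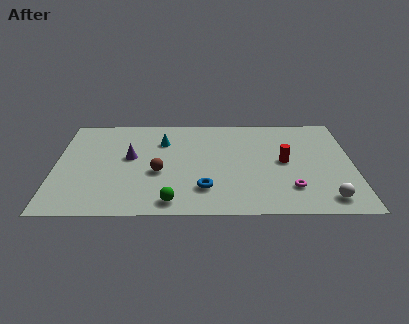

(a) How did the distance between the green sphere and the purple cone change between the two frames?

+0.6

Before: roughly 4.2 units apart; after: 4.8. That's 0.6 units further apart.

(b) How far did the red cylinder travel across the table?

1.8

The red cylinder was near (10.5, 4.0) before and (12.0, 5.0) after, so it travelled √(1.5² + 1.0²) ≈ 1.8 units.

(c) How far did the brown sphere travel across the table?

2.8

The brown sphere moved from about (6.9, 6.4) to (5.4, 4.0), a distance of √(1.5² + 2.4²) ≈ 2.8.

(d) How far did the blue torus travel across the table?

1.4

The blue torus was near (7.3, 1.1) before and (7.8, 2.4) after, so it travelled √(0.5² + 1.3²) ≈ 1.4 units.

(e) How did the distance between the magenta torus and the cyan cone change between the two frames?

+2.7

They were about 5.5 units apart before and 8.2 after — 2.7 units further apart.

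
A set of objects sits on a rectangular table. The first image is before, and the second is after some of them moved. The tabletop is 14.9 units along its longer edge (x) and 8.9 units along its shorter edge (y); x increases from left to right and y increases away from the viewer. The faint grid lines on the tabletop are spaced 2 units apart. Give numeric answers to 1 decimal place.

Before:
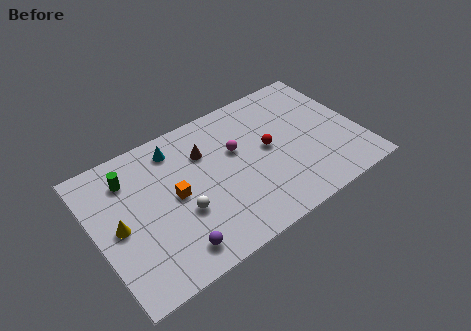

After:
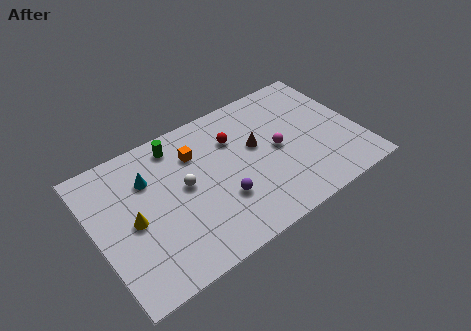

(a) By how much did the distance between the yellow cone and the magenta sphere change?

+1.3

The distance was about 7.0 in the first image and 8.3 in the second, so they moved 1.3 units further apart.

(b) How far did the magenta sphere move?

2.5

From (8.1, 5.5) to (10.3, 4.4), the magenta sphere covered √(2.2² + 1.1²) ≈ 2.5 units.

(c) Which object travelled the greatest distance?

the purple sphere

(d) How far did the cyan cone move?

2.0

From (4.9, 7.4) to (3.2, 6.3), the cyan cone covered √(1.7² + 1.1²) ≈ 2.0 units.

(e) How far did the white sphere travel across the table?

1.6

The white sphere moved from about (4.6, 3.3) to (5.0, 4.8), a distance of √(0.4² + 1.5²) ≈ 1.6.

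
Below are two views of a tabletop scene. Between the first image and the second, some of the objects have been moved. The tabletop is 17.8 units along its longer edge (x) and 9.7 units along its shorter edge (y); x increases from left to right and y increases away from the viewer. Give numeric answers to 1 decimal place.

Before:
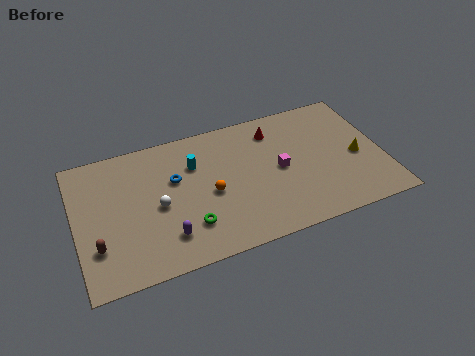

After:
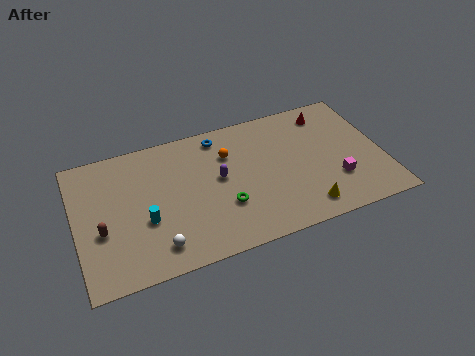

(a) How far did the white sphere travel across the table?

2.8

The white sphere moved from about (4.7, 4.5) to (4.4, 1.7), a distance of √(0.3² + 2.8²) ≈ 2.8.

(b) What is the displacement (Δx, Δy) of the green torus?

(2.1, 0.7)

The green torus was at about (6.3, 2.5) and moved to about (8.4, 3.2).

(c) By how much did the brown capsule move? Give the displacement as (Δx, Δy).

(0.3, 1.0)

From the two frames, the brown capsule sits at roughly (1.1, 2.8) before and (1.4, 3.8) after.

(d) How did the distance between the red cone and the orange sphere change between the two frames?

+0.8

The distance was about 5.3 in the first image and 6.1 in the second, so they moved 0.8 units further apart.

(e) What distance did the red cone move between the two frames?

3.2

The red cone was near (11.8, 7.8) before and (15.0, 8.1) after, so it travelled √(3.2² + 0.3²) ≈ 3.2 units.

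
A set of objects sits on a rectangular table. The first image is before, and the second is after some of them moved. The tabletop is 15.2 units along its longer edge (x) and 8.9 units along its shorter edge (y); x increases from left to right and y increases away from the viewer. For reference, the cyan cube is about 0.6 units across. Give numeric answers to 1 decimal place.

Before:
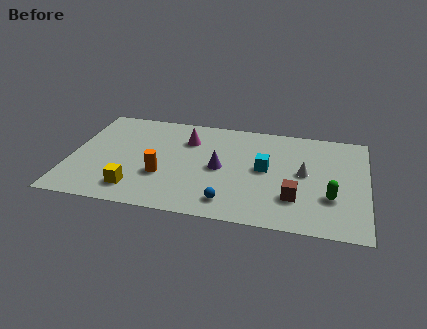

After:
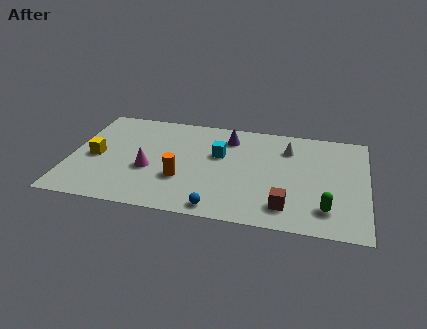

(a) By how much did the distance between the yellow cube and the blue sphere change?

+2.4

Before: roughly 4.8 units apart; after: 7.2. That's 2.4 units further apart.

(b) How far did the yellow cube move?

3.3

The yellow cube moved from about (3.5, 1.7) to (1.3, 4.1), a distance of √(2.2² + 2.4²) ≈ 3.3.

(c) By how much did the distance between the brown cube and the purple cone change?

+2.0

The distance was about 4.3 in the first image and 6.3 in the second, so they moved 2.0 units further apart.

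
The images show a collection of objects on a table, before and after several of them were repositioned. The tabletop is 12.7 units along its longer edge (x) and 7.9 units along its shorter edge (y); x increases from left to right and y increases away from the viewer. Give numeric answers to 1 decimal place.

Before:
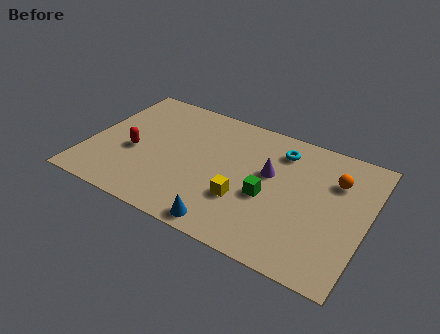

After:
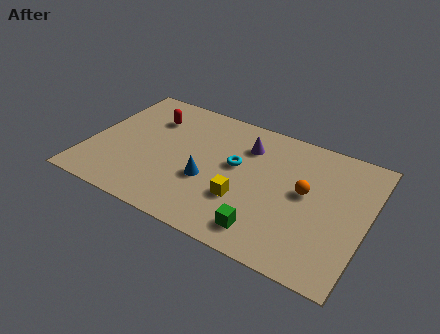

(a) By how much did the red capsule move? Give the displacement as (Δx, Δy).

(0.4, 2.5)

The red capsule started near (2.1, 3.3) and ended near (2.5, 5.8).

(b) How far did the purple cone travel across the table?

1.7

The purple cone was near (8.2, 4.7) before and (7.0, 5.9) after, so it travelled √(1.2² + 1.2²) ≈ 1.7 units.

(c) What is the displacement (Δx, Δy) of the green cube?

(0.2, -2.0)

The green cube was at about (8.3, 3.3) and moved to about (8.5, 1.3).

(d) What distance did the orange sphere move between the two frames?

1.8

From (11.1, 5.6) to (9.9, 4.3), the orange sphere covered √(1.2² + 1.3²) ≈ 1.8 units.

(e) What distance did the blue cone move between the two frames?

2.5

The blue cone was near (6.8, 0.8) before and (5.6, 3.0) after, so it travelled √(1.2² + 2.2²) ≈ 2.5 units.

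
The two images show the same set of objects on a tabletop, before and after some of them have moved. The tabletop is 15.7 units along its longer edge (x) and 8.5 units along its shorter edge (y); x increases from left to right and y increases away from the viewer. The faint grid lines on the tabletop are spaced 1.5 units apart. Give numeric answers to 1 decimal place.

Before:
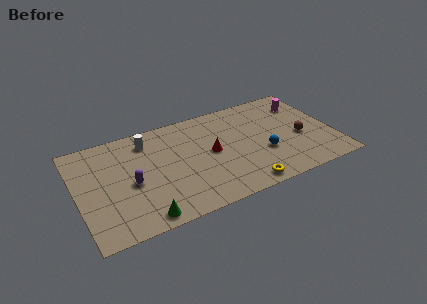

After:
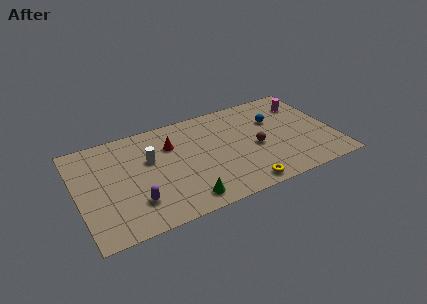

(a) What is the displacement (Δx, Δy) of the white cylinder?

(0.0, -1.6)

The white cylinder was at about (4.5, 6.9) and moved to about (4.5, 5.3).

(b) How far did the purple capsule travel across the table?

1.6

The purple capsule was near (3.2, 3.8) before and (3.3, 2.2) after, so it travelled √(0.1² + 1.6²) ≈ 1.6 units.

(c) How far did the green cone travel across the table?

2.6

From (3.6, 0.9) to (6.2, 1.2), the green cone covered √(2.6² + 0.3²) ≈ 2.6 units.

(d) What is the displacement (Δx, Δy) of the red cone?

(-2.3, 1.6)

From the two frames, the red cone sits at roughly (8.2, 4.4) before and (5.9, 6.0) after.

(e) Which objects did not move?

the yellow torus and the magenta cylinder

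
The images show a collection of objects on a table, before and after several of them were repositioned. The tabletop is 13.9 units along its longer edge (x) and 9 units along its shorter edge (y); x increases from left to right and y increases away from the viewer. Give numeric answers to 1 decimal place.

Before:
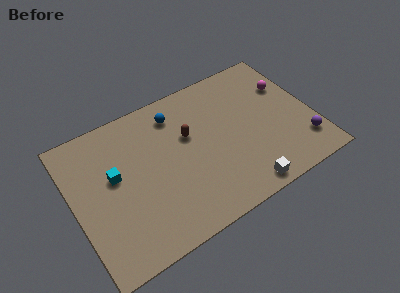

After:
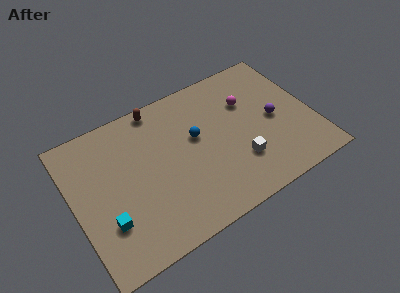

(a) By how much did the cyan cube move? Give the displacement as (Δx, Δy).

(-0.8, -2.5)

The cyan cube was at about (2.4, 5.2) and moved to about (1.6, 2.7).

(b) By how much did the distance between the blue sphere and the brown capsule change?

+1.6

The distance was about 1.8 in the first image and 3.4 in the second, so they moved 1.6 units further apart.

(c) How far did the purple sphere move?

2.6

The purple sphere was near (13.0, 2.0) before and (11.7, 4.3) after, so it travelled √(1.3² + 2.3²) ≈ 2.6 units.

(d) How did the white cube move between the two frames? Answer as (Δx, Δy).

(0.1, 1.7)

The white cube was at about (9.2, 0.9) and moved to about (9.3, 2.6).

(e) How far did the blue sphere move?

2.2

From (6.3, 7.3) to (7.2, 5.3), the blue sphere covered √(0.9² + 2.0²) ≈ 2.2 units.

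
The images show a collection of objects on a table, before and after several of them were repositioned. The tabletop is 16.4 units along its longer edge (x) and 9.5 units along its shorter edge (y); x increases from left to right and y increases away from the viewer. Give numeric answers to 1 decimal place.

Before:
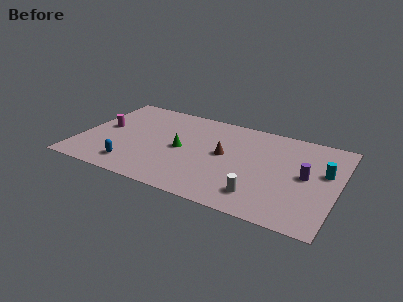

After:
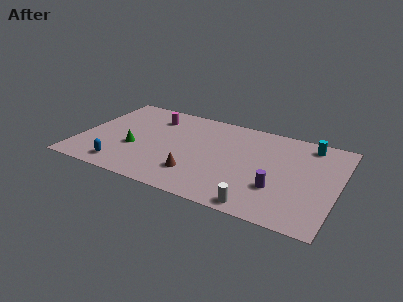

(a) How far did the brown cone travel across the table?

3.1

From (9.2, 5.1) to (7.7, 2.4), the brown cone covered √(1.5² + 2.7²) ≈ 3.1 units.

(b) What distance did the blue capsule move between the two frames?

0.7

The blue capsule moved from about (3.7, 1.7) to (3.1, 1.4), a distance of √(0.6² + 0.3²) ≈ 0.7.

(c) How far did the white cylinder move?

1.0

From (11.8, 1.9) to (11.9, 0.9), the white cylinder covered √(0.1² + 1.0²) ≈ 1.0 units.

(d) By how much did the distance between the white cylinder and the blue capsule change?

+0.7

The distance was about 8.1 in the first image and 8.8 in the second, so they moved 0.7 units further apart.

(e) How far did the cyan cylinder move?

2.8

The cyan cylinder was near (15.5, 5.7) before and (14.3, 8.2) after, so it travelled √(1.2² + 2.5²) ≈ 2.8 units.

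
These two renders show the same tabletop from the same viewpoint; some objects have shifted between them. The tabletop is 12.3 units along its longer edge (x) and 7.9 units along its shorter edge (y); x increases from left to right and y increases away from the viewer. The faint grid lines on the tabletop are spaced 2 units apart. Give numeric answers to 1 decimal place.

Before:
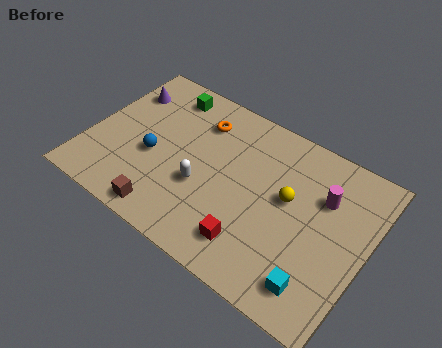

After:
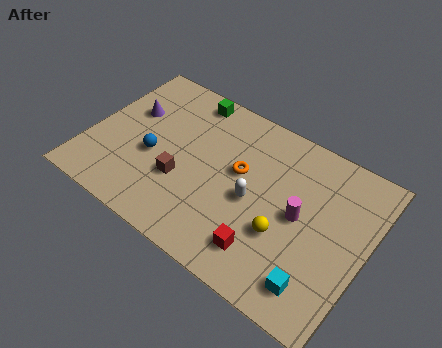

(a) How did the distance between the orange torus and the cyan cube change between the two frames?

-2.6

Before: roughly 7.7 units apart; after: 5.1. That's 2.6 units closer together.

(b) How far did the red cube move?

0.6

From (7.7, 1.6) to (8.3, 1.6), the red cube covered √(0.6² + 0.0²) ≈ 0.6 units.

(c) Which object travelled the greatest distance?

the orange torus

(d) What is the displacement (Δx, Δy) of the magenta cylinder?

(-0.8, -1.4)

The magenta cylinder was at about (10.2, 5.4) and moved to about (9.4, 4.0).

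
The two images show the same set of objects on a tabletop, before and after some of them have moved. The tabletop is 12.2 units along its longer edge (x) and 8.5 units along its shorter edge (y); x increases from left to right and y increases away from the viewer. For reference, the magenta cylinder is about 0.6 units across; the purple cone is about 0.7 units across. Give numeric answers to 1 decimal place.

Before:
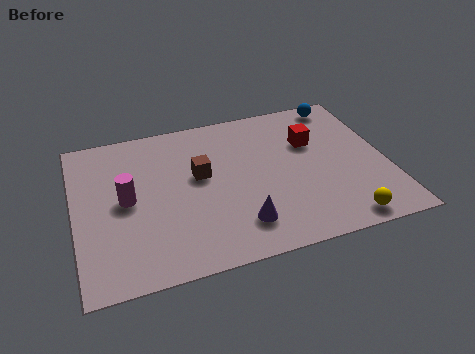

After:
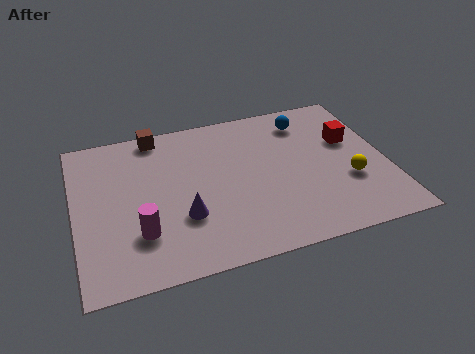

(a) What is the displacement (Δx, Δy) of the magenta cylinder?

(0.4, -1.9)

From the two frames, the magenta cylinder sits at roughly (2.0, 4.3) before and (2.4, 2.4) after.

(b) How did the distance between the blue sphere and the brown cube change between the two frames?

-0.5

Before: roughly 6.5 units apart; after: 6.0. That's 0.5 units closer together.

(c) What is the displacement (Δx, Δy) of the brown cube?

(-1.5, 2.8)

The brown cube was at about (4.9, 4.9) and moved to about (3.4, 7.7).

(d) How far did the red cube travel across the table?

1.5

From (9.4, 5.6) to (10.9, 5.3), the red cube covered √(1.5² + 0.3²) ≈ 1.5 units.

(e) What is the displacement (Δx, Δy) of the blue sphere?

(-1.5, -0.7)

From the two frames, the blue sphere sits at roughly (10.8, 7.6) before and (9.3, 6.9) after.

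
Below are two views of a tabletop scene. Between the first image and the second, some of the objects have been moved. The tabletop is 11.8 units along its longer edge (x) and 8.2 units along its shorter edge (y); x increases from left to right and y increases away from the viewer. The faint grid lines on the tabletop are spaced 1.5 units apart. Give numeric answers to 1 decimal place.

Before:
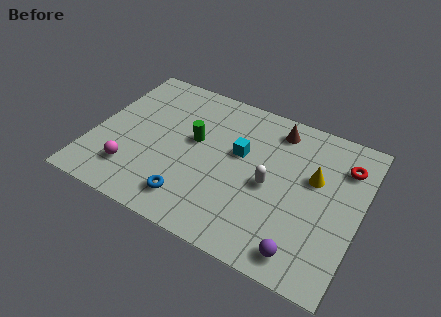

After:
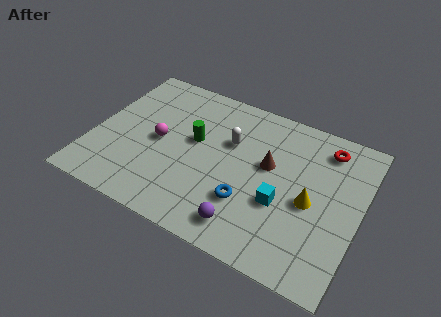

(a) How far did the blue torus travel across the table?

2.6

The blue torus moved from about (4.7, 1.5) to (7.1, 2.5), a distance of √(2.4² + 1.0²) ≈ 2.6.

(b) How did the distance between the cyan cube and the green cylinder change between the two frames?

+2.4

The distance was about 2.0 in the first image and 4.4 in the second, so they moved 2.4 units further apart.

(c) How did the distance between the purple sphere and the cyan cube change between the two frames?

-2.8

The distance was about 5.0 in the first image and 2.2 in the second, so they moved 2.8 units closer together.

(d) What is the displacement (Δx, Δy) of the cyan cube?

(2.1, -1.8)

The cyan cube started near (6.4, 4.9) and ended near (8.5, 3.1).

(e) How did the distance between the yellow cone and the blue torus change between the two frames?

-3.2

They were about 6.1 units apart before and 2.9 after — 3.2 units closer together.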